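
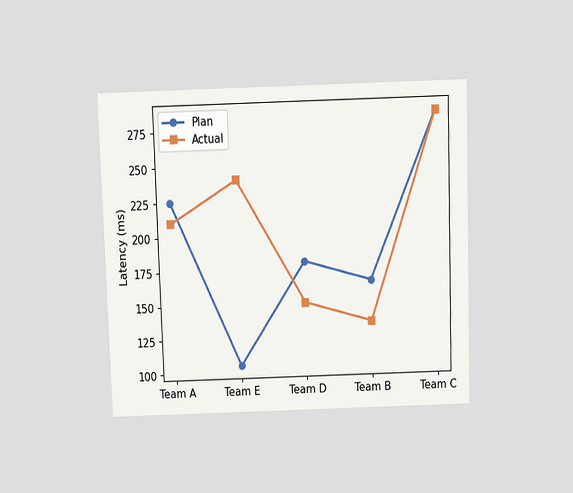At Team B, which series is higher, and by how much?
The chart is viewed slightly from above. At Team B, Plan sits above the other line by 30ms.

Plan, by 30ms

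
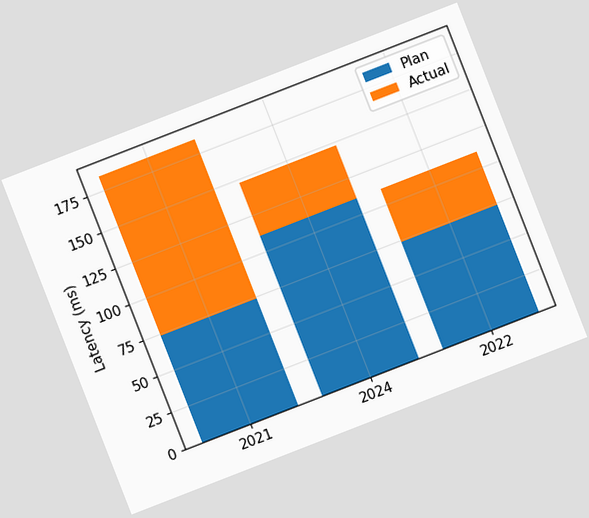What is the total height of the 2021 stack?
The chart is tilted about 21° counter-clockwise. The 2021 stack's top reaches 185ms on the y-axis.

185ms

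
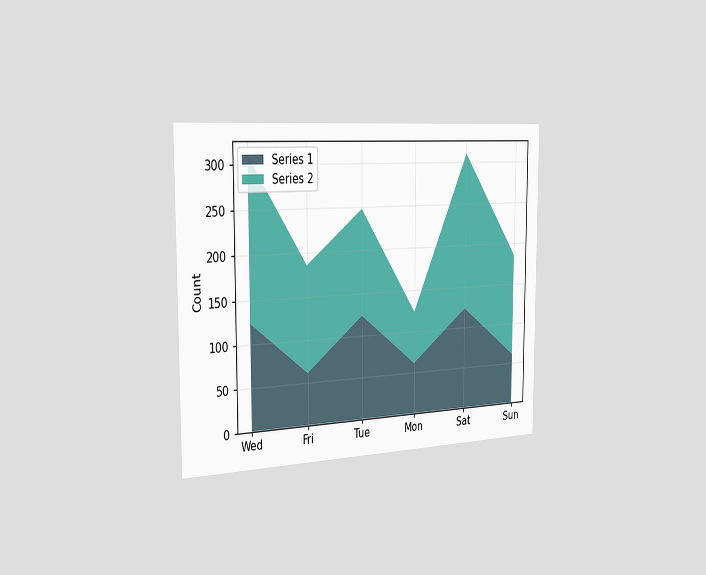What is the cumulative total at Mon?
124

The chart is viewed slightly from the left. The stacked total at Mon reaches 124.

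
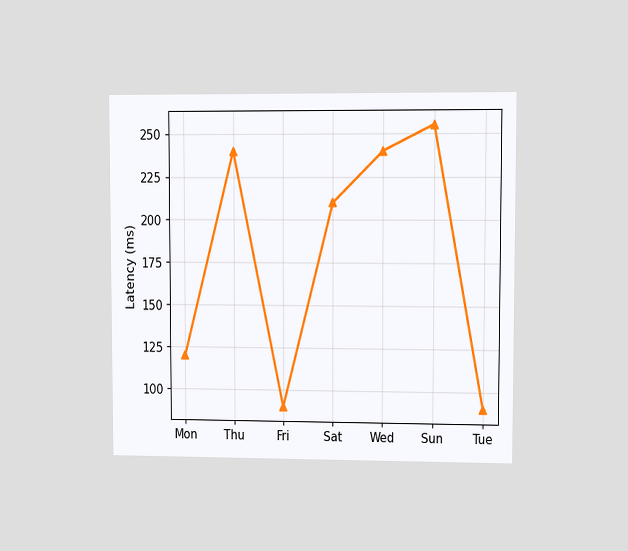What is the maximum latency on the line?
255ms

The chart is viewed at a slight angle. The highest point is at Sun, and reading across to the y-axis gives 255ms.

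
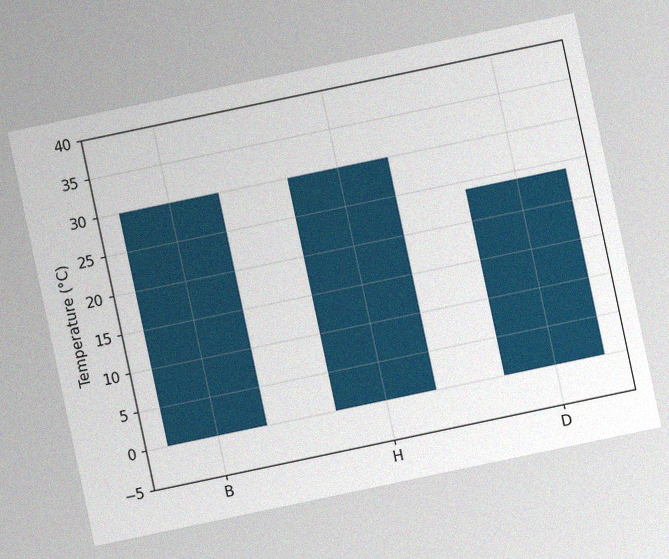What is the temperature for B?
30°C

The chart is tilted about 12° counter-clockwise, with some photo noise. Reading along the chart's y-axis, the B bar reaches 30°C.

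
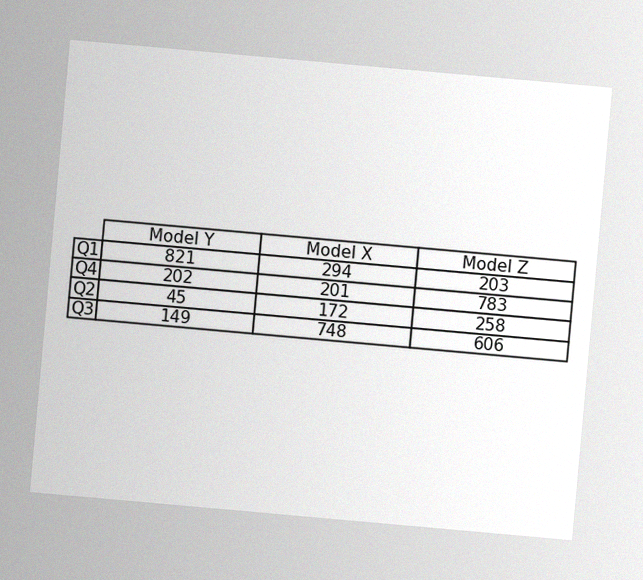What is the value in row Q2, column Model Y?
The chart is tilted about 5° clockwise, with some photo noise. The (Q2, Model Y) cell reads 45.

45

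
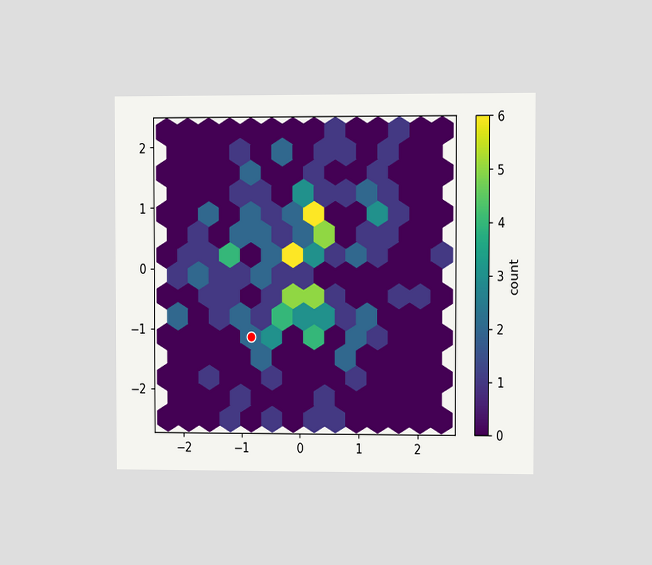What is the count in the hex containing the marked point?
2

The chart is viewed at a slight angle. The marked hex reads 2 on the colorbar.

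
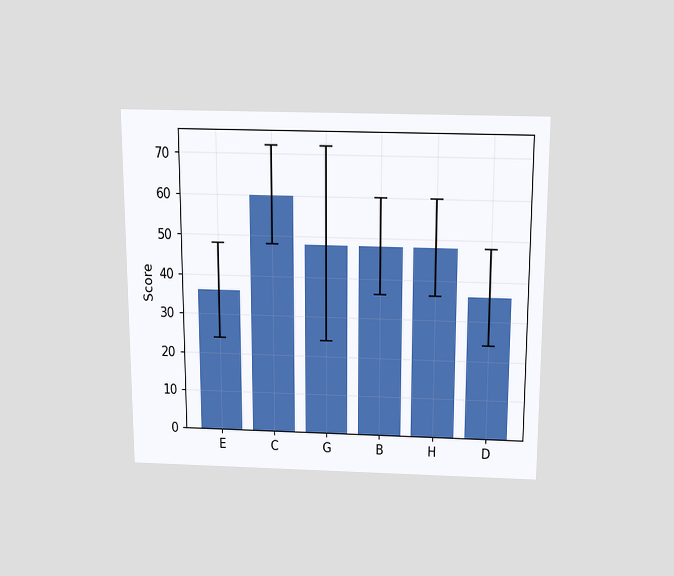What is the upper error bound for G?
72

The chart is viewed slightly from above. The G bar's upper whisker reaches 72.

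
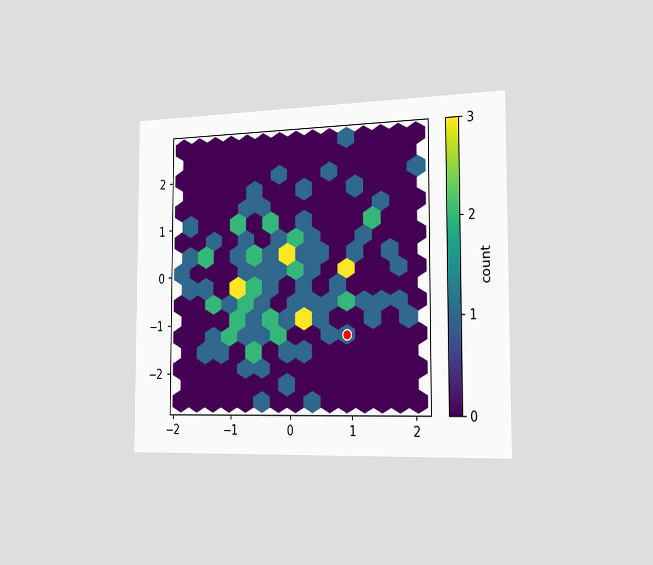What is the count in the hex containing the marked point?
1

The chart is viewed slightly from the right. The marked hex reads 1 on the colorbar.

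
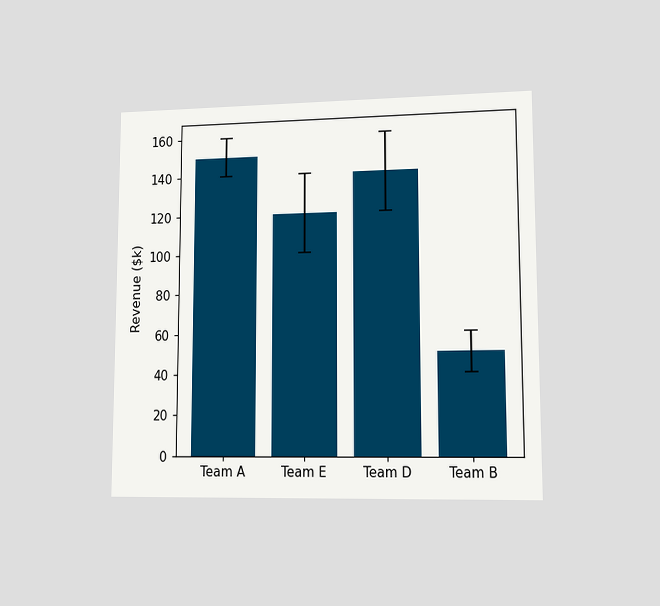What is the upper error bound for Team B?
The chart is viewed at a slight angle. The Team B bar's upper whisker reaches $60k.

$60k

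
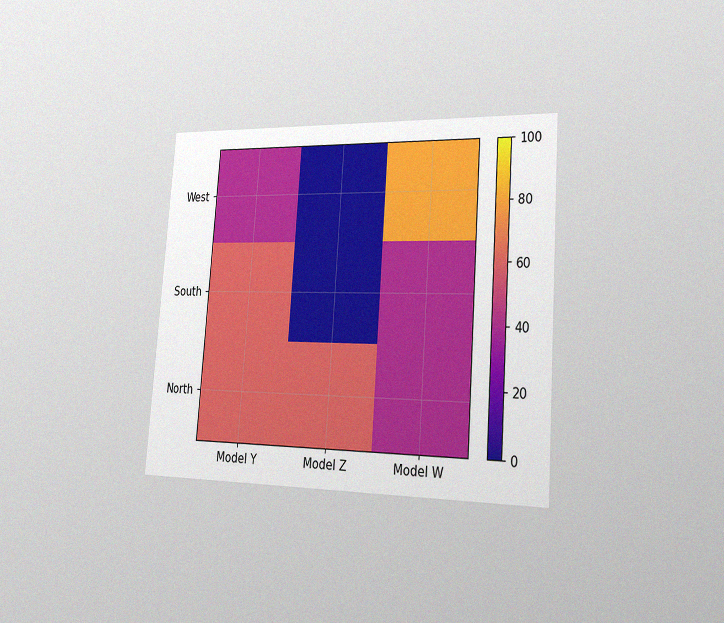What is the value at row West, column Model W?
The chart is tilted about 4° clockwise and viewed slightly from the right, with some photo noise. Matching cell (West, Model W) against the colorbar gives 80.

80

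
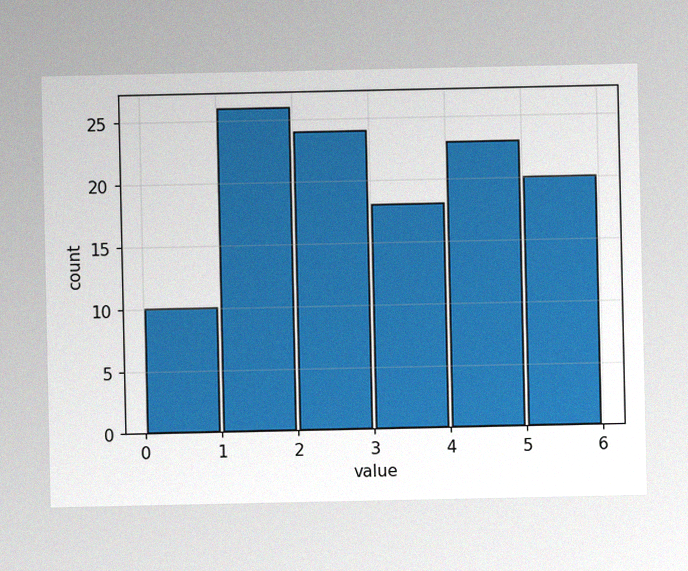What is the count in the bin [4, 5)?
23

The image has some photo noise and uneven lighting. The [4, 5) bin has height 23.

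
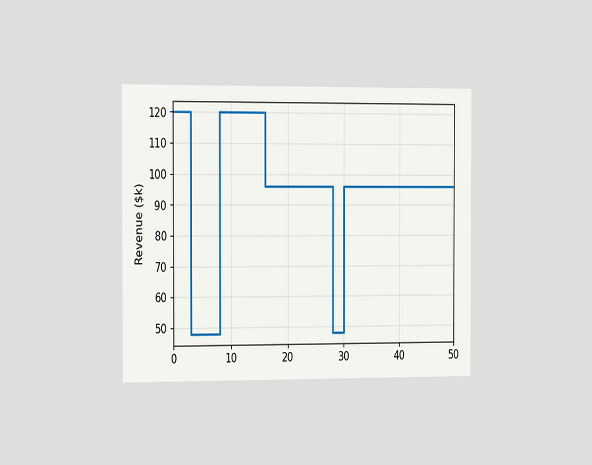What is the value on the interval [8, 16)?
The chart is viewed slightly from the left. On [8, 16) the step sits at $120k.

$120k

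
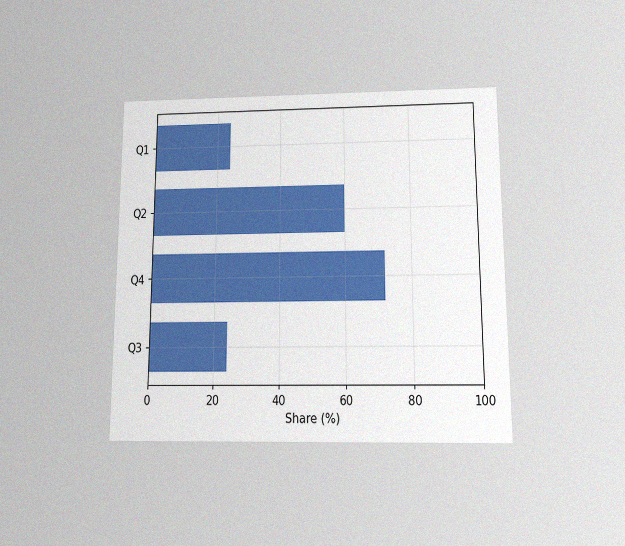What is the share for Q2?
The chart is viewed slightly from below, with some photo noise. Reading along the chart's x-axis, the Q2 bar reaches 60%.

60%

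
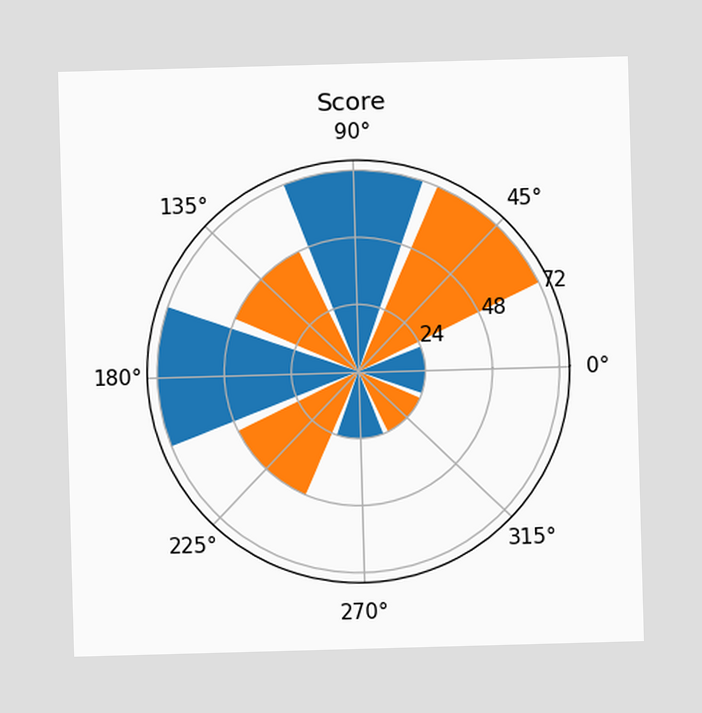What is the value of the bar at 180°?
72

The bar at 180° reaches 72 on the radial axis.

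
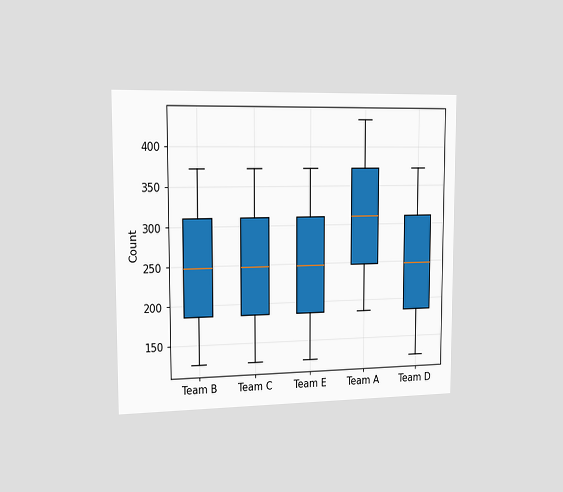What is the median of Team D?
The chart is viewed slightly from the left. The median line in the Team D box sits at 248.

248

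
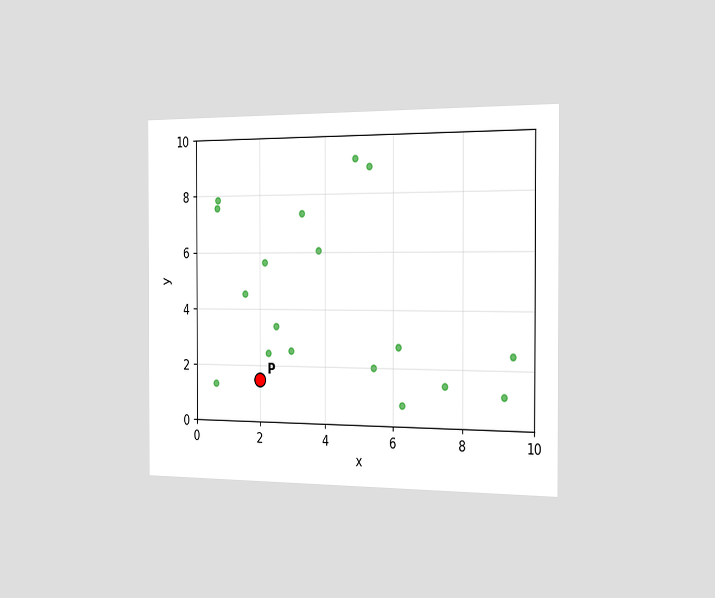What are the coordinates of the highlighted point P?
(2, 1.5)

The chart is viewed slightly from the right. Following the gridlines from P to each axis, P sits at (2, 1.5).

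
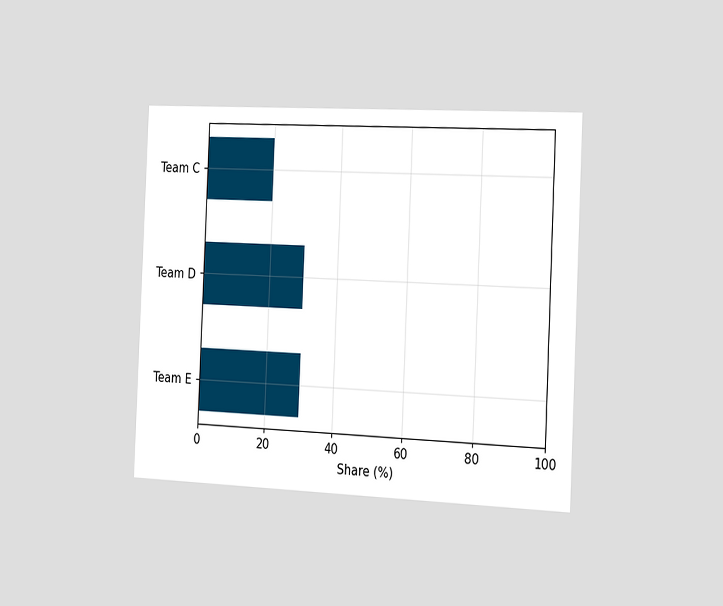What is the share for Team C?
The chart is tilted about 3° clockwise and viewed slightly from the right. Reading along the chart's x-axis, the Team C bar reaches 20%.

20%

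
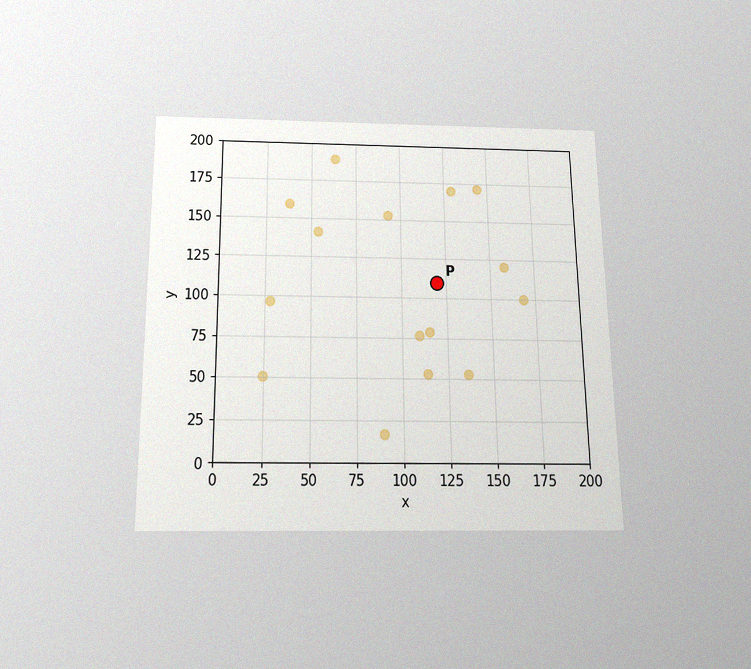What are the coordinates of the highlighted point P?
(120, 110)

The chart is viewed slightly from below, with some photo noise. Following the gridlines from P to each axis, P sits at (120, 110).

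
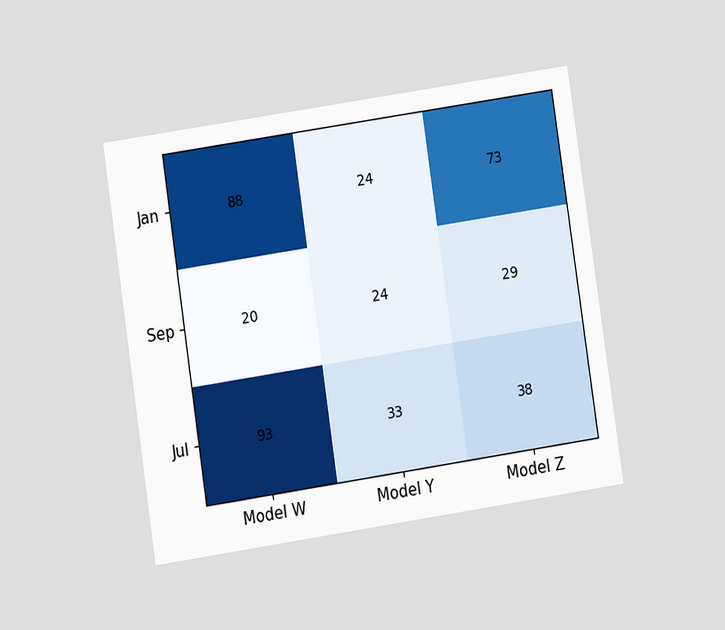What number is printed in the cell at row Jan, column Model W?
The chart is tilted about 8° counter-clockwise and viewed at a slight angle. The (Jan, Model W) cell reads 88.

88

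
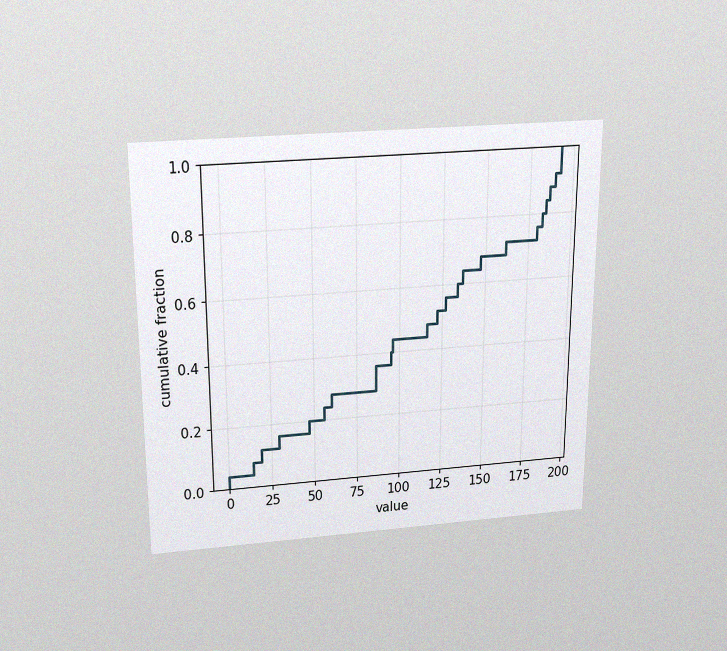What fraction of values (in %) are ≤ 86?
36%

The chart is viewed slightly from above, with some photo noise. At x=86 the ECDF step is at 36%.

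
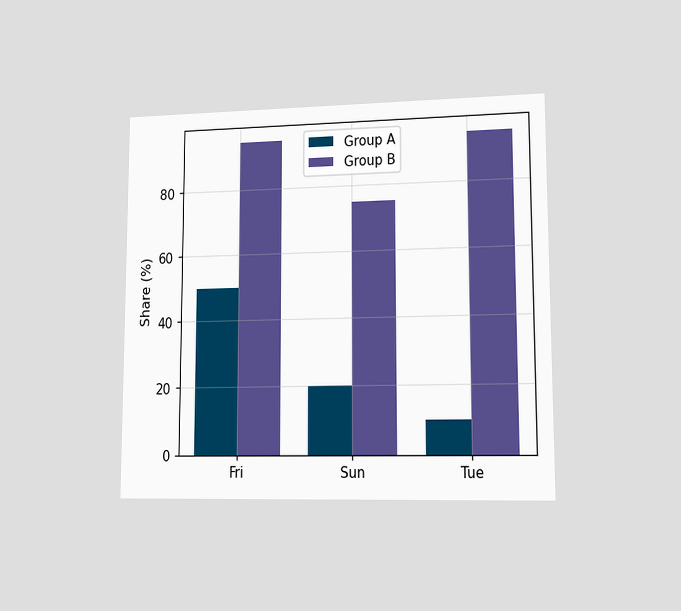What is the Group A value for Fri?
The chart is viewed at a slight angle. The Group A bar at Fri reaches 50% on the y-axis.

50%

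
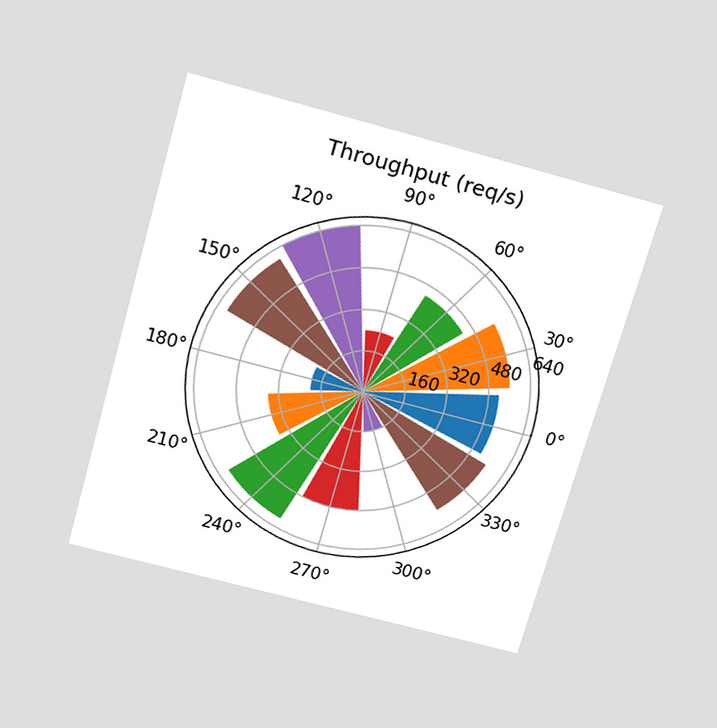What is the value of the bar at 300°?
160req/s

The chart is tilted about 16° clockwise and viewed slightly from above. The bar at 300° reaches 160req/s on the radial axis.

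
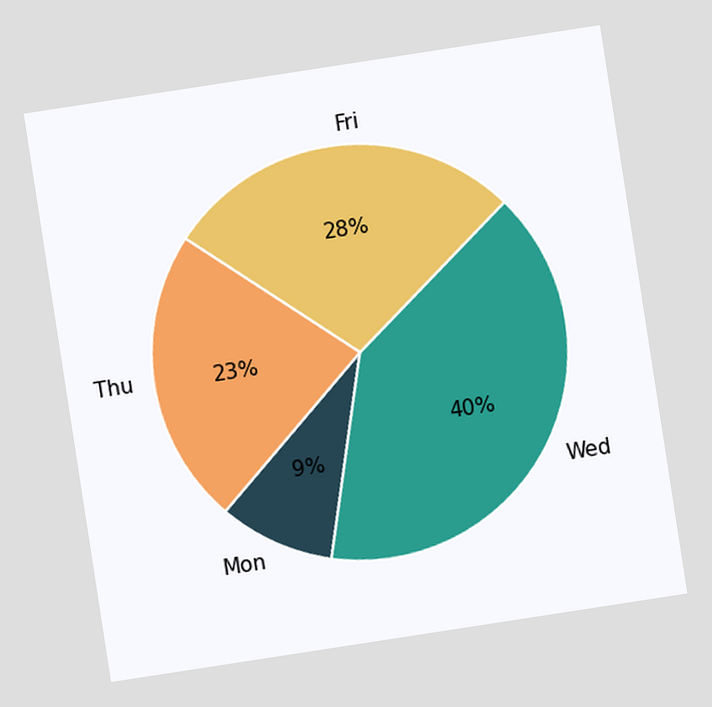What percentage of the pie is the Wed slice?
40%

The chart is tilted about 9° counter-clockwise. The Wed slice takes up 40% of the pie.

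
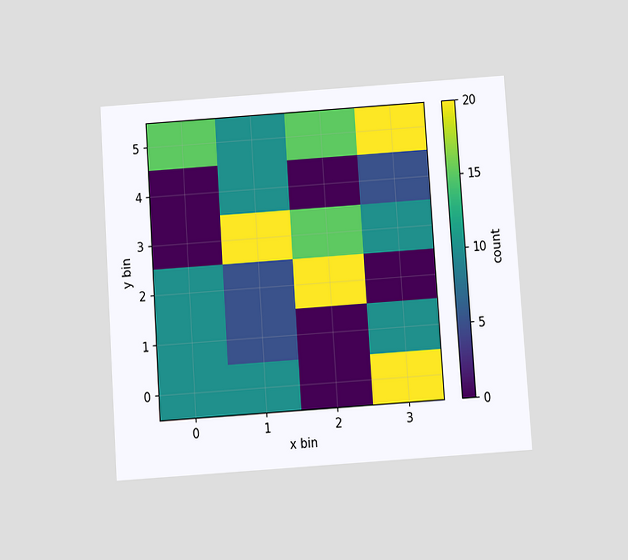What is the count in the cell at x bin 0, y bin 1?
The chart is tilted about 4° counter-clockwise and viewed slightly from below. Matching the cell (0, 1) against the colorbar gives 10.

10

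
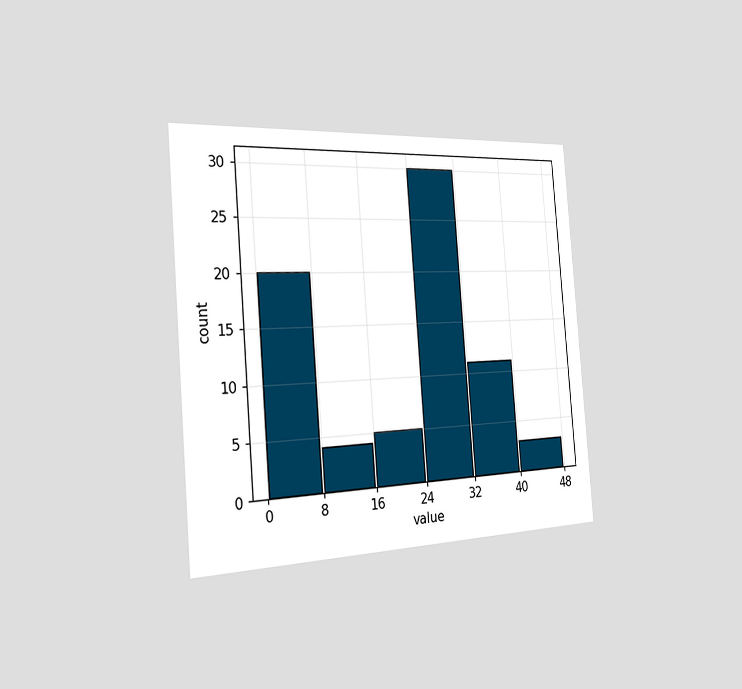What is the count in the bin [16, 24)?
The chart is tilted about 5° counter-clockwise and viewed slightly from the left. The [16, 24) bin has height 5.

5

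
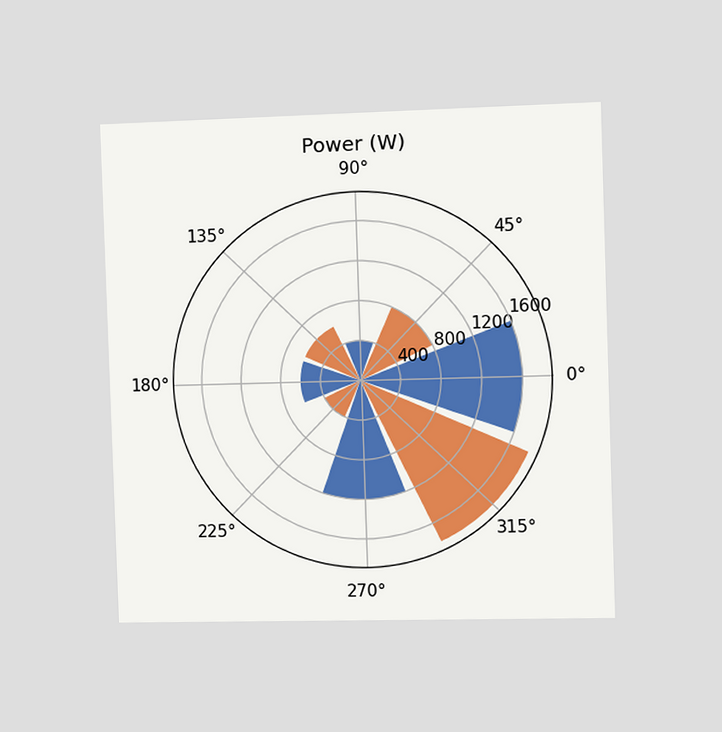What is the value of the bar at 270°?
1200W

The chart is viewed slightly from the right. The bar at 270° reaches 1200W on the radial axis.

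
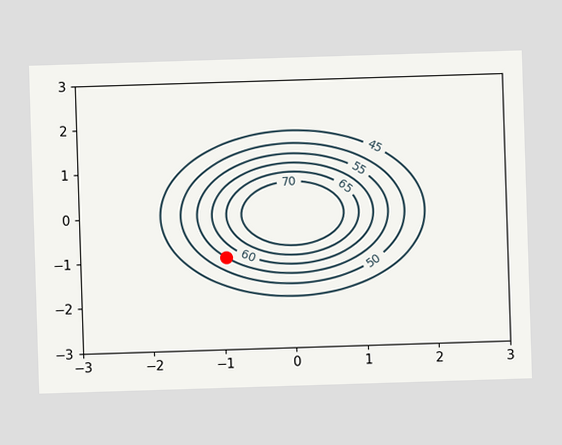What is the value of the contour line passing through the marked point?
55

The marked point sits on the contour labelled 55.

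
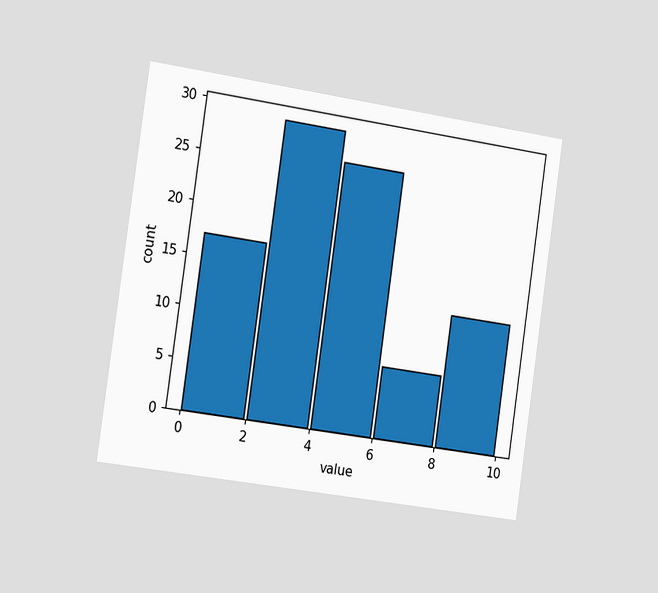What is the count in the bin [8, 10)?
The chart is tilted about 8° clockwise and viewed slightly from the left. The [8, 10) bin has height 13.

13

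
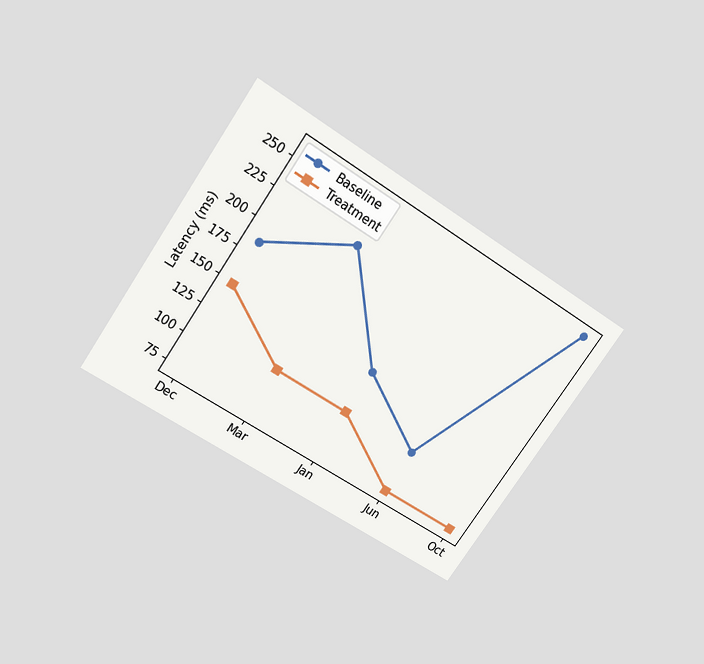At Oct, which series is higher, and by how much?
The chart is tilted about 34° clockwise and viewed slightly from above. At Oct, Baseline sits above the other line by 185ms.

Baseline, by 185ms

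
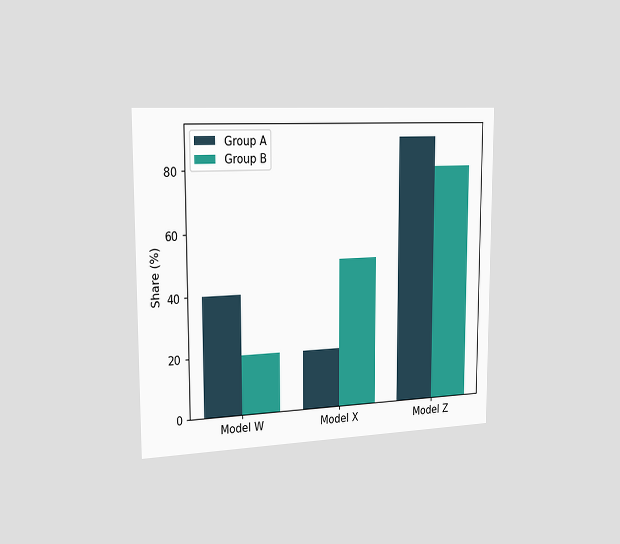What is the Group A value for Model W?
40%

The chart is viewed slightly from the left. The Group A bar at Model W reaches 40% on the y-axis.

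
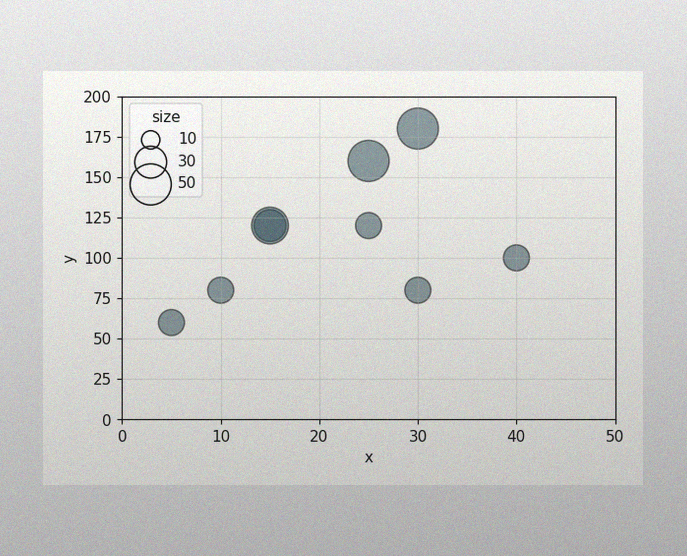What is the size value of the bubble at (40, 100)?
The image has some photo noise and uneven lighting. Matching the bubble at (40, 100) against the size legend gives 20.

20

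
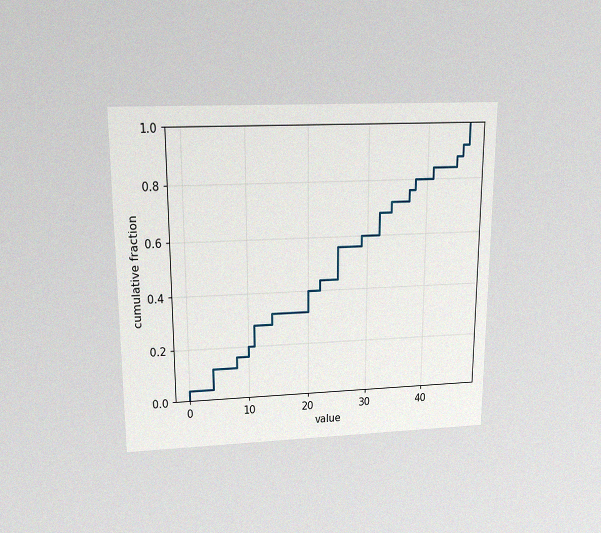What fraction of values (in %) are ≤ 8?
The chart is viewed slightly from above, with some photo noise. At x=8 the ECDF step is at 16%.

16%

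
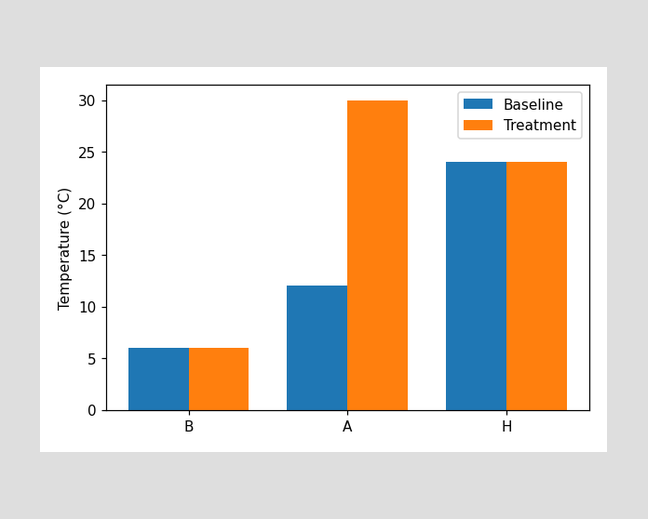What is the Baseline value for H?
The Baseline bar at H reaches 24°C on the y-axis.

24°C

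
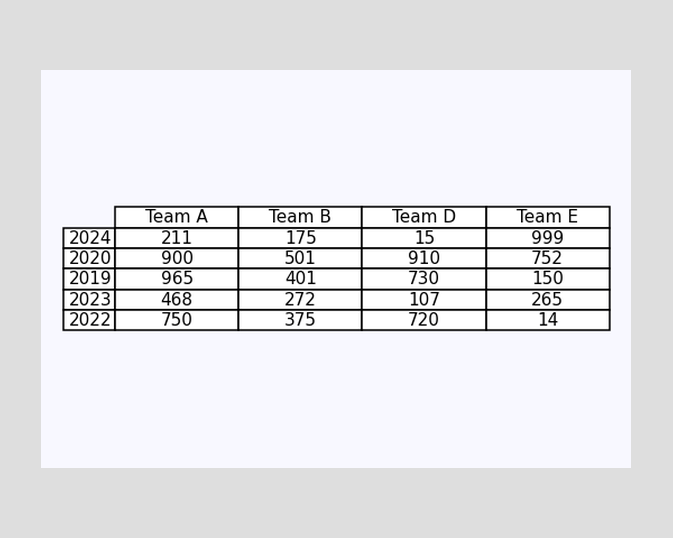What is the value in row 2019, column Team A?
965

The (2019, Team A) cell reads 965.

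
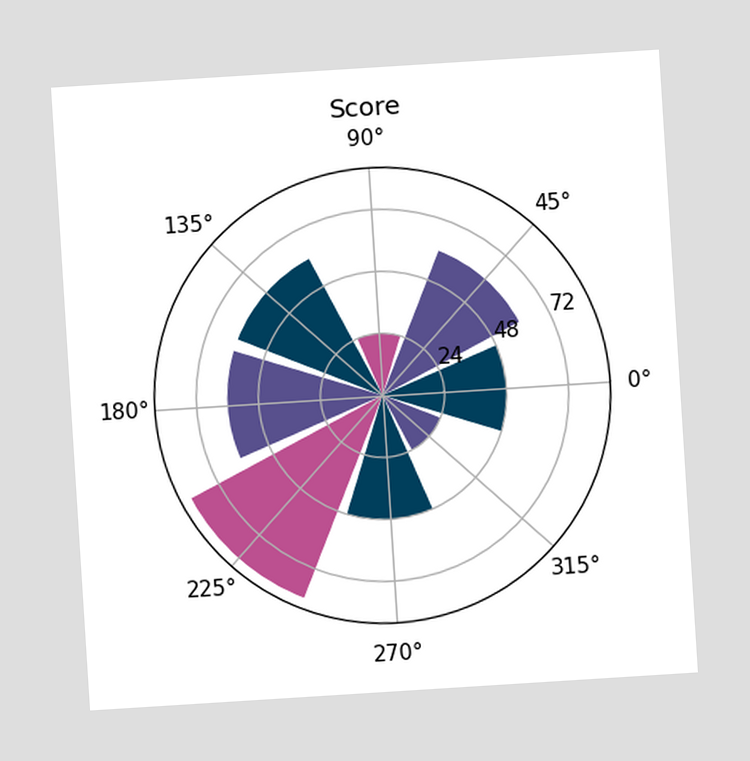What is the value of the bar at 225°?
84

The chart is tilted about 4° counter-clockwise. The bar at 225° reaches 84 on the radial axis.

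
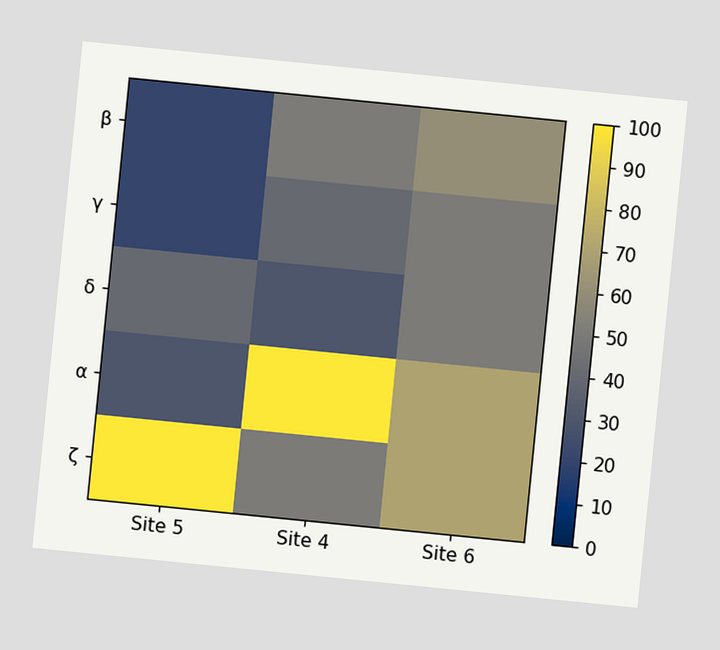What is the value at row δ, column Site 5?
40

The chart is tilted about 6° clockwise. Matching cell (δ, Site 5) against the colorbar gives 40.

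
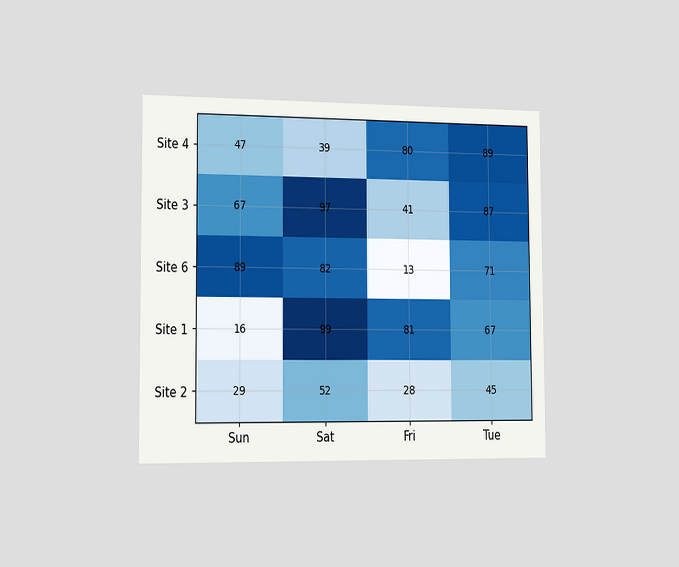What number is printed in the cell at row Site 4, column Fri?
80

The chart is viewed slightly from the left. The (Site 4, Fri) cell reads 80.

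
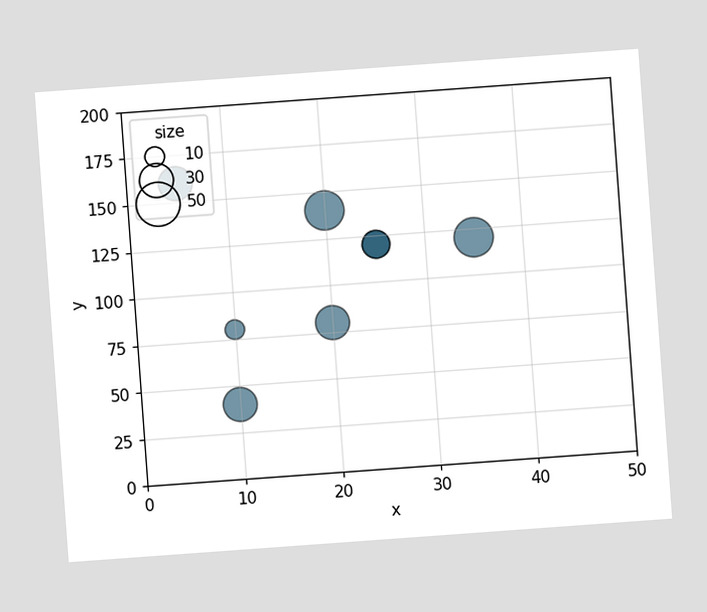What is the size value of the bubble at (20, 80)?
The chart is tilted about 4° counter-clockwise. Matching the bubble at (20, 80) against the size legend gives 30.

30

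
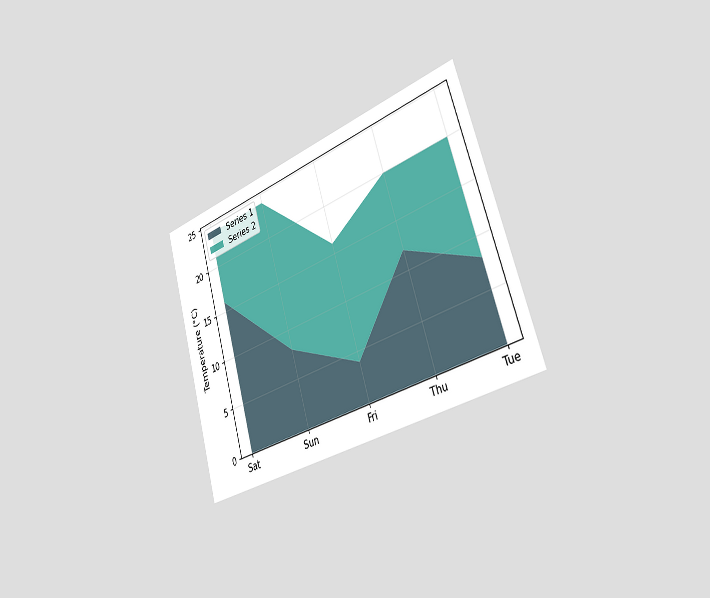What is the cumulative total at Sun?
24°C

The chart is tilted about 17° counter-clockwise and viewed slightly from the right. The stacked total at Sun reaches 24°C.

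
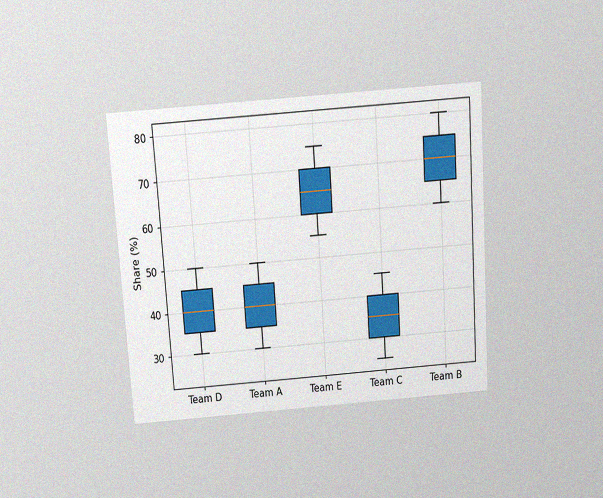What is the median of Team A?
The chart is tilted about 4° counter-clockwise and viewed slightly from above, with some photo noise. The median line in the Team A box sits at 40%.

40%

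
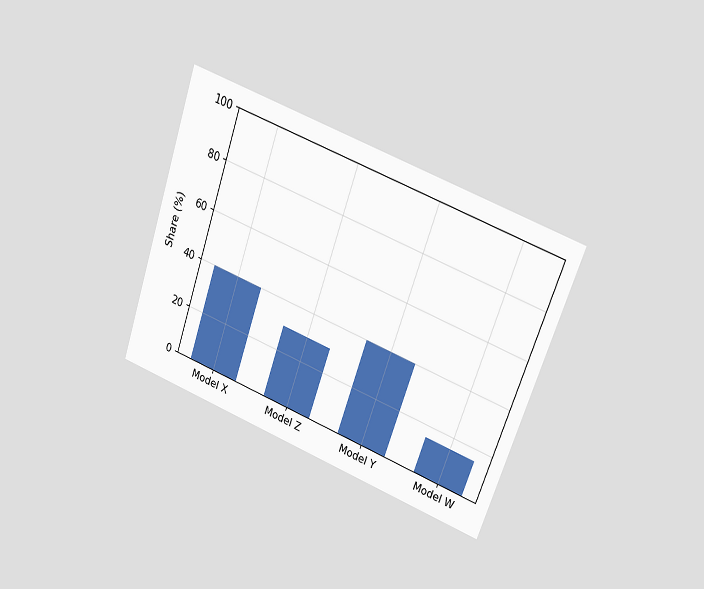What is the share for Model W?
15%

The chart is tilted about 19° clockwise and viewed at a slight angle. Reading along the chart's y-axis, the Model W bar reaches 15%.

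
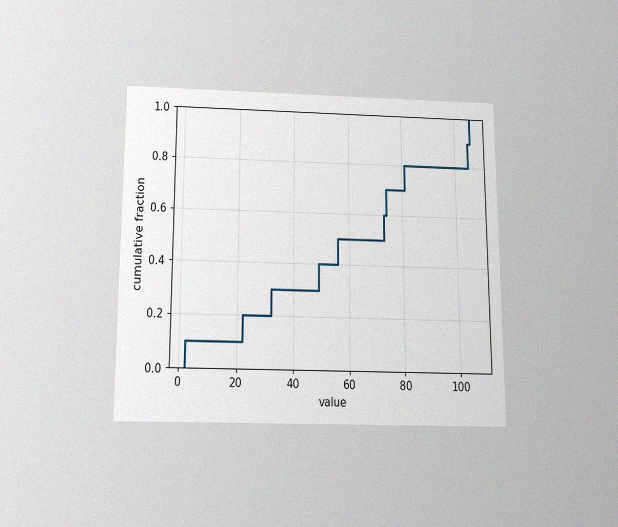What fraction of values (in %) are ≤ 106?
The chart is viewed slightly from below, with some photo noise. At x=106 the ECDF step is at 100%.

100%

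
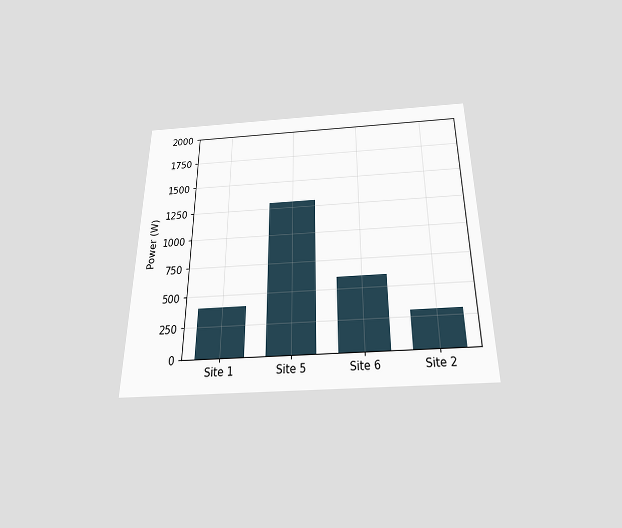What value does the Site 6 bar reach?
The chart is viewed slightly from below. Reading along the chart's y-axis, the Site 6 bar reaches 600W.

600W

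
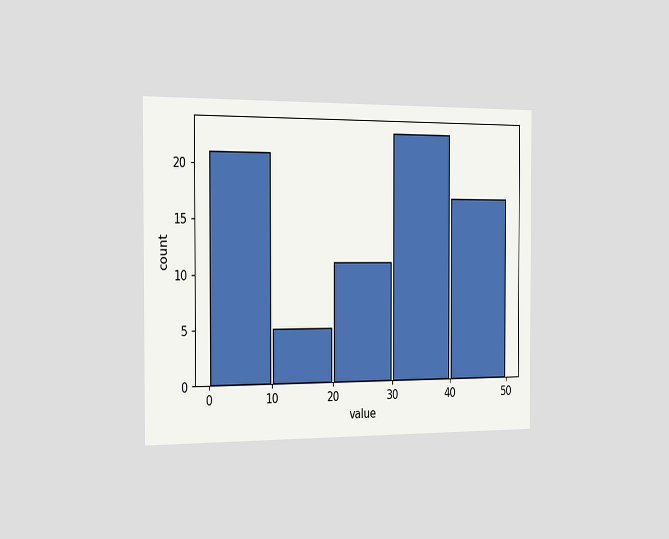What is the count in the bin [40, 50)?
The chart is viewed slightly from the left. The [40, 50) bin has height 17.

17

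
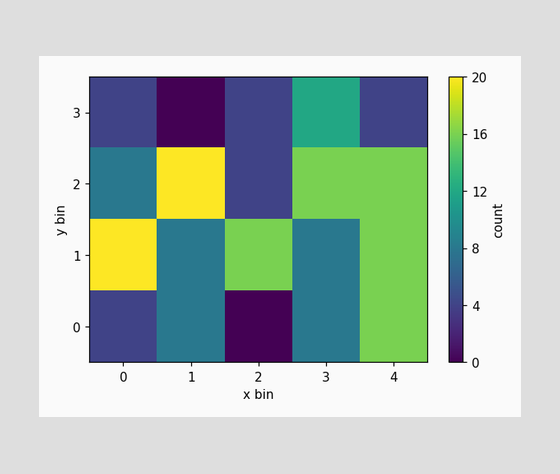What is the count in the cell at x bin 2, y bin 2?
4

Matching the cell (2, 2) against the colorbar gives 4.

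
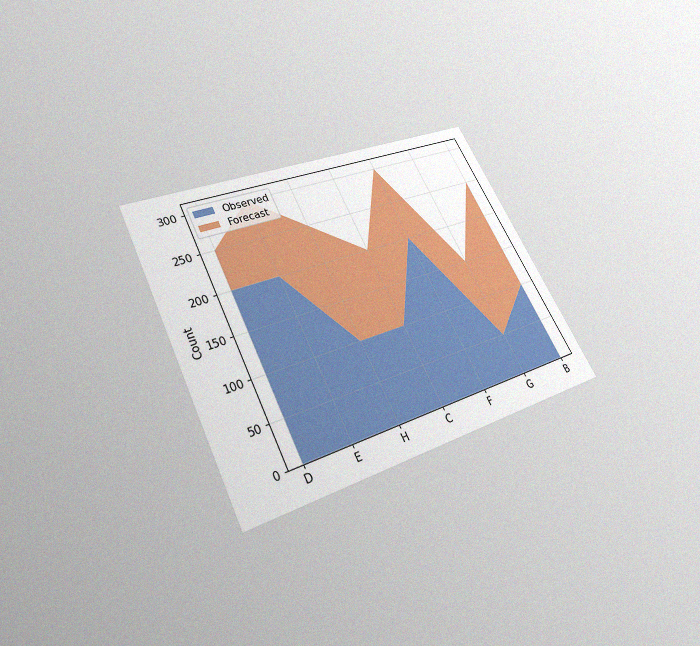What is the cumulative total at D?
250

The chart is tilted about 27° counter-clockwise and viewed slightly from below, with some photo noise. The stacked total at D reaches 250.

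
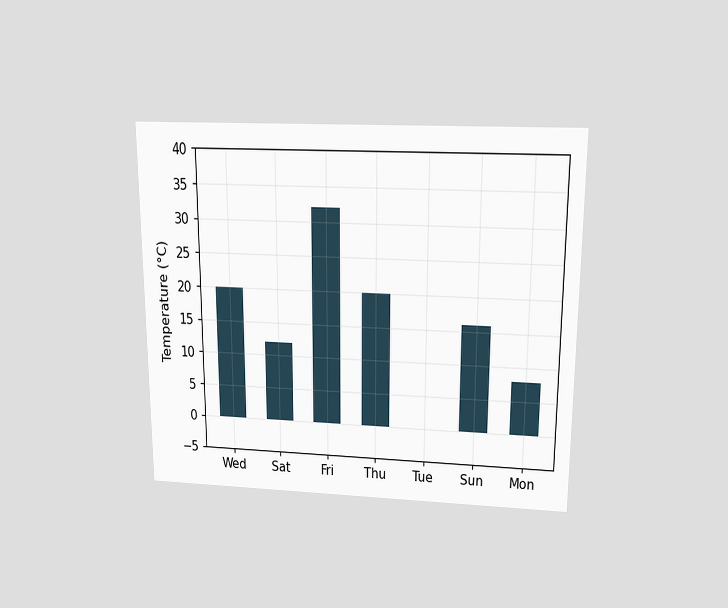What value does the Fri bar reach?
The chart is viewed slightly from above. Reading along the chart's y-axis, the Fri bar reaches 32°C.

32°C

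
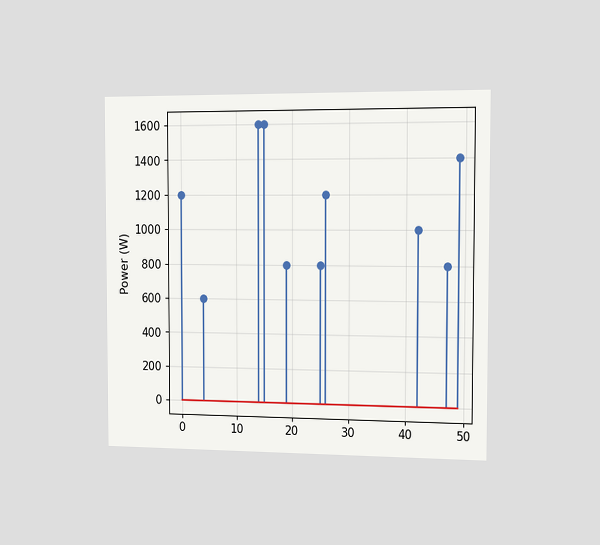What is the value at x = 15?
1600W

The chart is viewed slightly from the right. The stem at x=15 reaches 1600W.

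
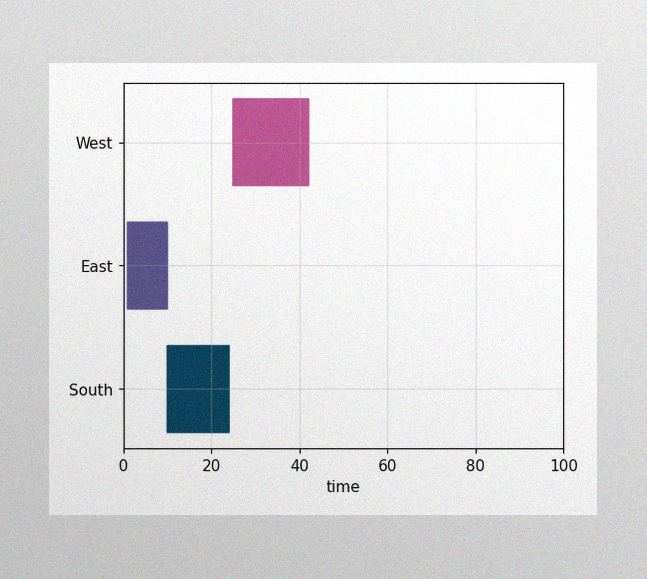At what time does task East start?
The image has some photo noise and uneven lighting. The East bar begins at t=1.

1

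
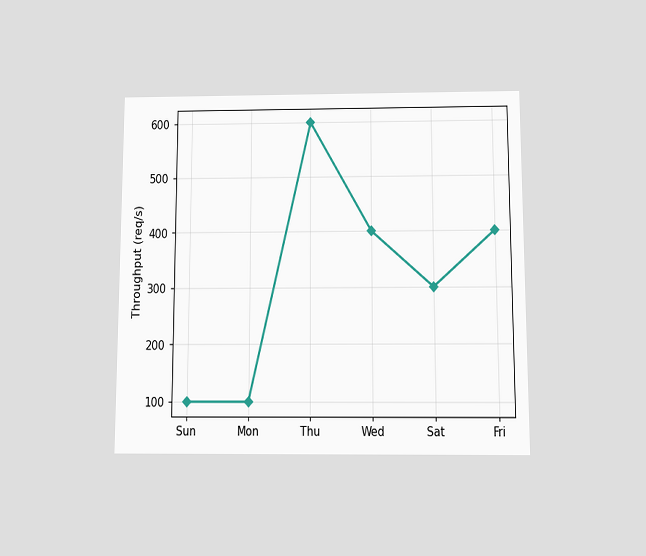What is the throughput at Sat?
The chart is viewed slightly from below. At Sat, the line is at 300req/s.

300req/s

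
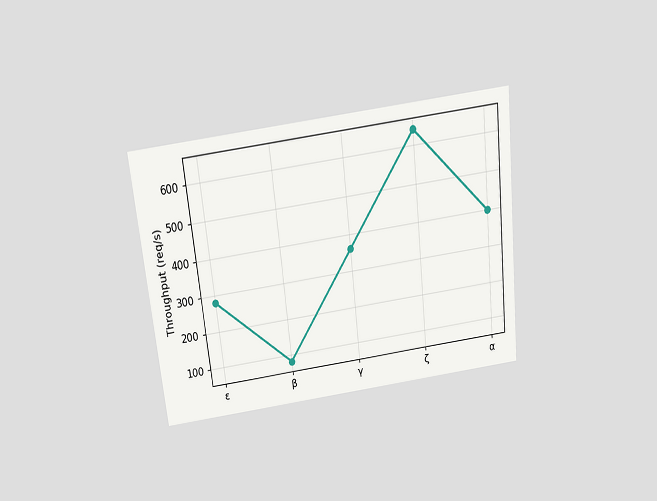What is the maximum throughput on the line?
640req/s

The chart is tilted about 6° counter-clockwise and viewed slightly from above. The highest point is at ζ, and reading across to the y-axis gives 640req/s.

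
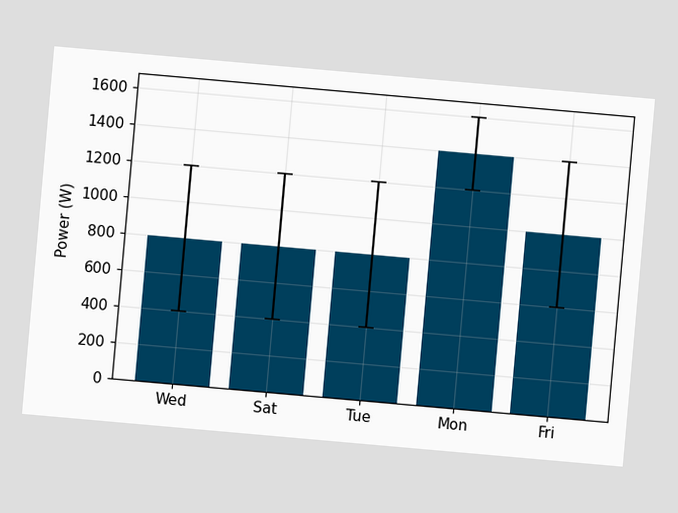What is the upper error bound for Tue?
The chart is tilted about 5° clockwise. The Tue bar's upper whisker reaches 1200W.

1200W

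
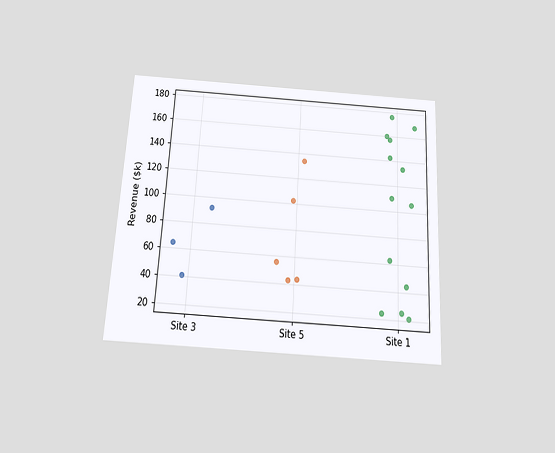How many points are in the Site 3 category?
The chart is tilted about 3° clockwise and viewed slightly from below. Counting the markers in the Site 3 column gives 3.

3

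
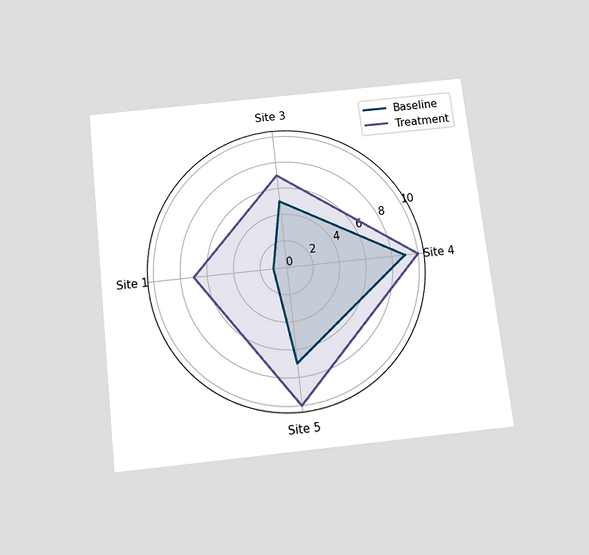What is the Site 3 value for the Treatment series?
The chart is tilted about 7° counter-clockwise and viewed slightly from below. On the Site 3 axis, Treatment reaches 7.

7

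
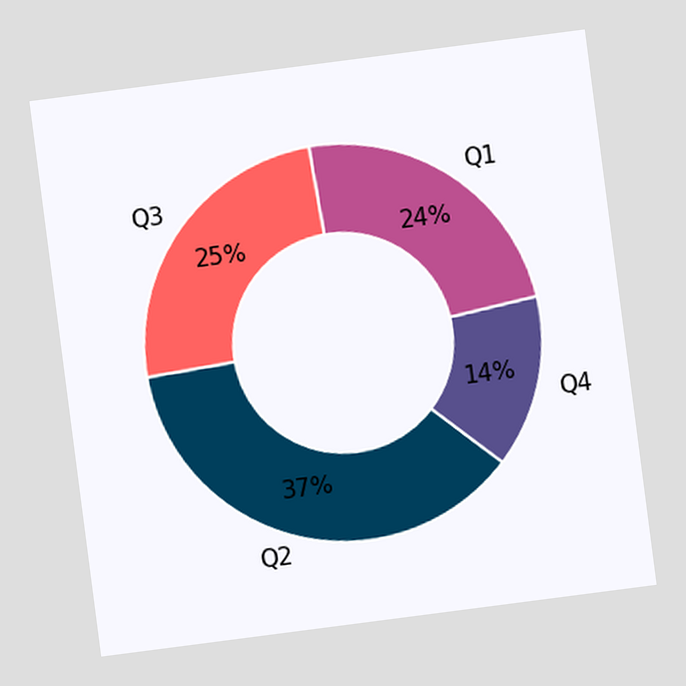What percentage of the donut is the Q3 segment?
The chart is tilted about 7° counter-clockwise. The Q3 segment takes up 25% of the ring.

25%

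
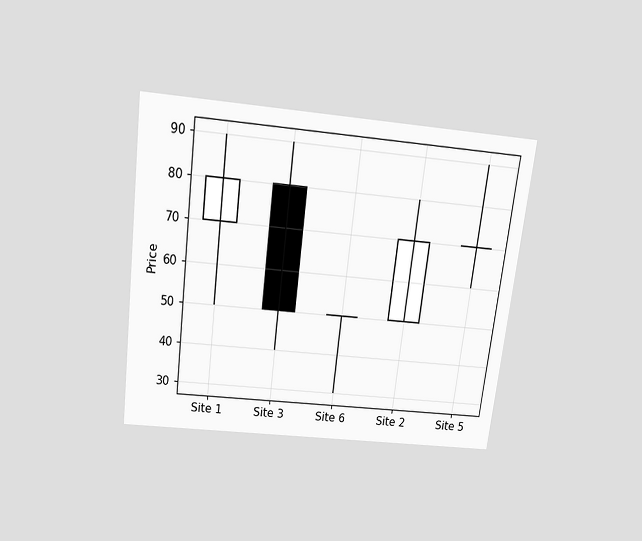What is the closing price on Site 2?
70

The chart is tilted about 7° clockwise and viewed slightly from above. The Site 2 candle closes at 70.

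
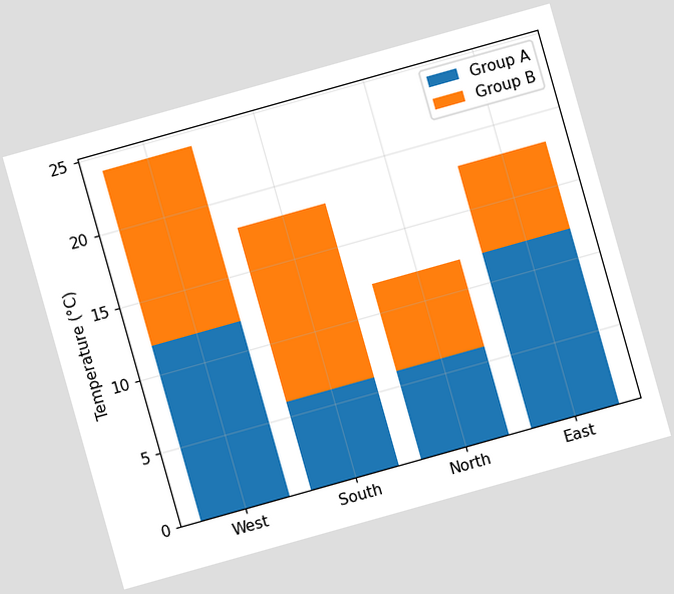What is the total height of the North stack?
The chart is tilted about 16° counter-clockwise. The North stack's top reaches 12°C on the y-axis.

12°C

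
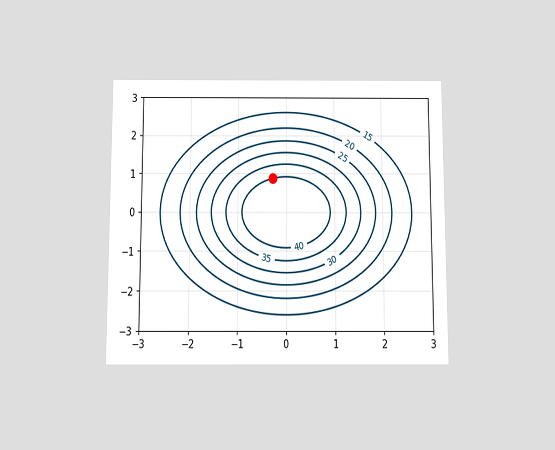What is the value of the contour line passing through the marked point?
The chart is viewed slightly from below. The marked point sits on the contour labelled 40.

40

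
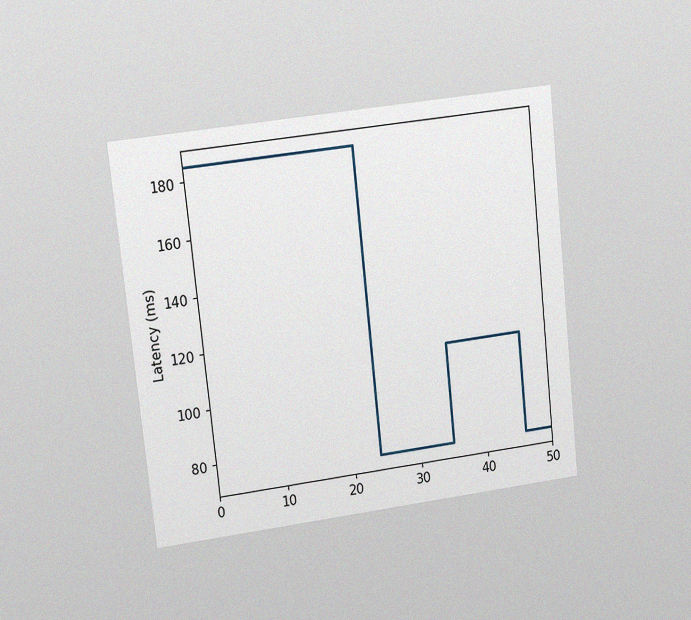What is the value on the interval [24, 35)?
The chart is tilted about 6° counter-clockwise and viewed at a slight angle, with some photo noise. On [24, 35) the step sits at 74ms.

74ms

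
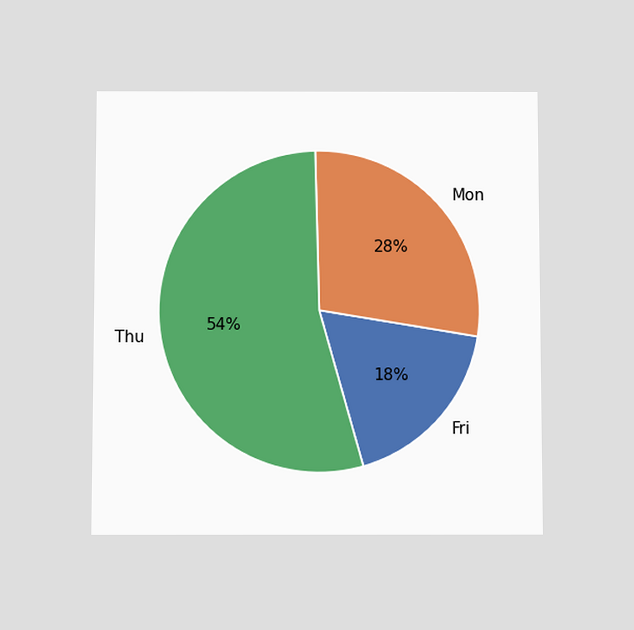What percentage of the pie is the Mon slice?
28%

The chart is viewed slightly from below. The Mon slice takes up 28% of the pie.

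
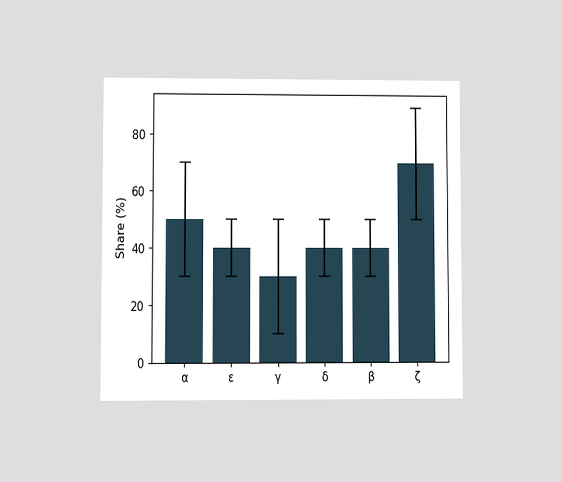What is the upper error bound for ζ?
The chart is viewed at a slight angle. The ζ bar's upper whisker reaches 90%.

90%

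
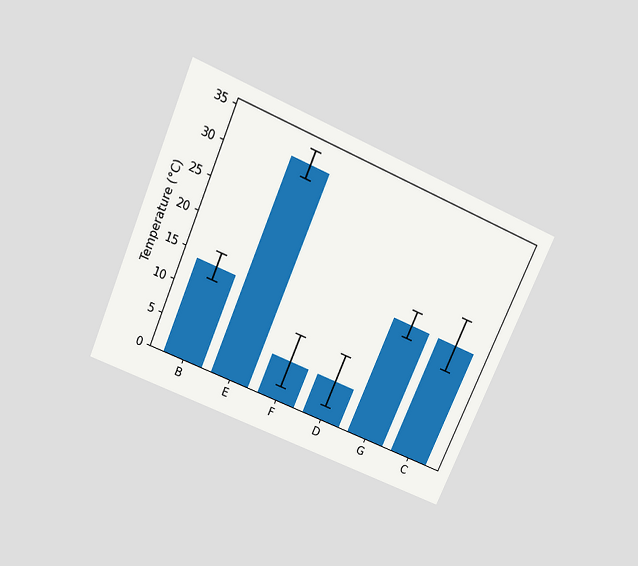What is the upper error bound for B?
The chart is tilted about 24° clockwise and viewed slightly from above. The B bar's upper whisker reaches 16°C.

16°C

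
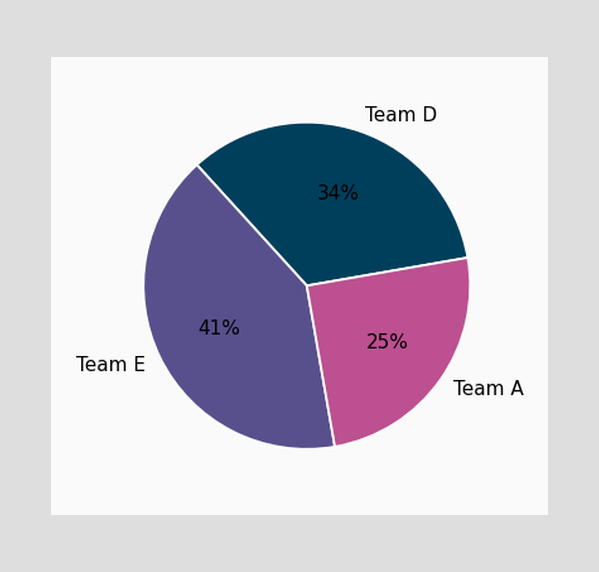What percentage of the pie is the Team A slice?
25%

The Team A slice takes up 25% of the pie.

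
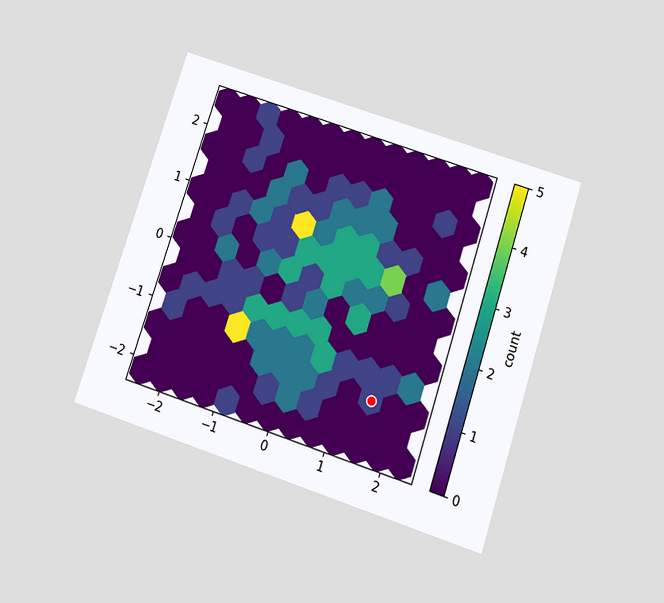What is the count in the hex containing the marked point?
1

The chart is tilted about 18° clockwise and viewed slightly from below. The marked hex reads 1 on the colorbar.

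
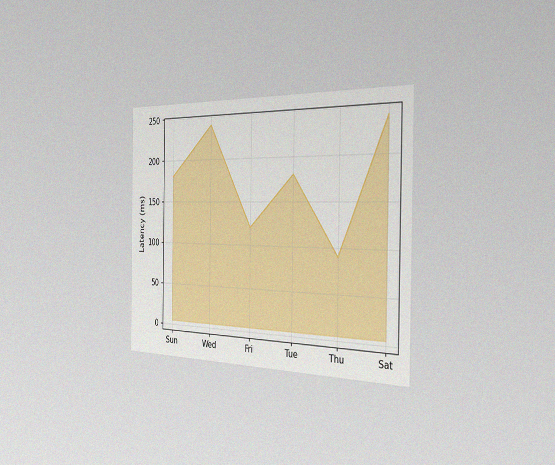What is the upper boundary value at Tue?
The chart is viewed slightly from the right, with some photo noise. At Tue the upper boundary is at 180ms.

180ms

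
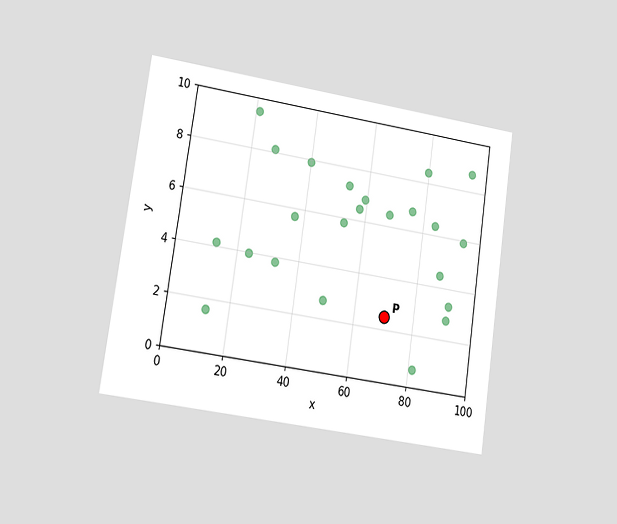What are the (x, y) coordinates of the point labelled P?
The chart is tilted about 8° clockwise and viewed at a slight angle. Following the gridlines from P to each axis, P sits at (70, 2.5).

(70, 2.5)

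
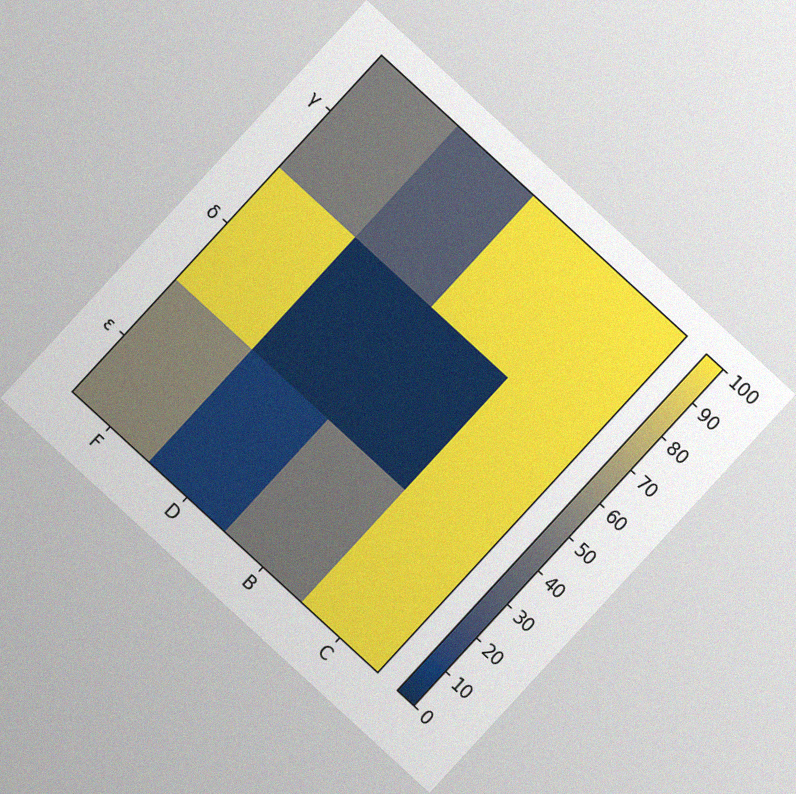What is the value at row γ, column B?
100

The chart is tilted about 43° clockwise, with some photo noise. Matching cell (γ, B) against the colorbar gives 100.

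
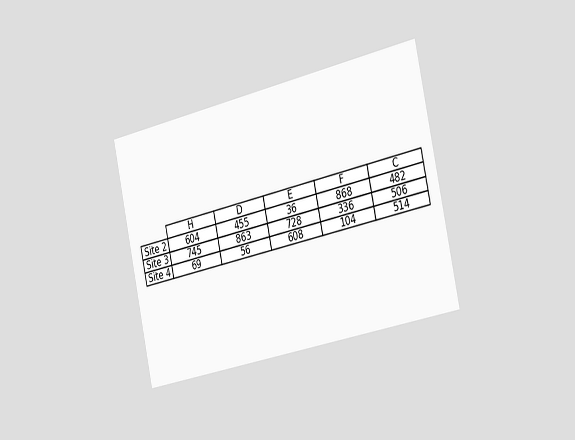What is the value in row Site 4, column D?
The chart is tilted about 12° counter-clockwise and viewed slightly from the right. The (Site 4, D) cell reads 56.

56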